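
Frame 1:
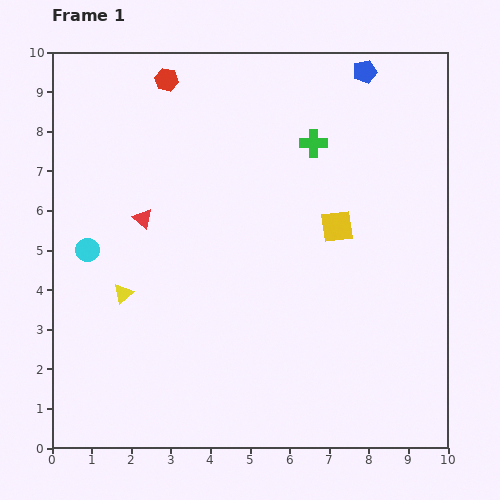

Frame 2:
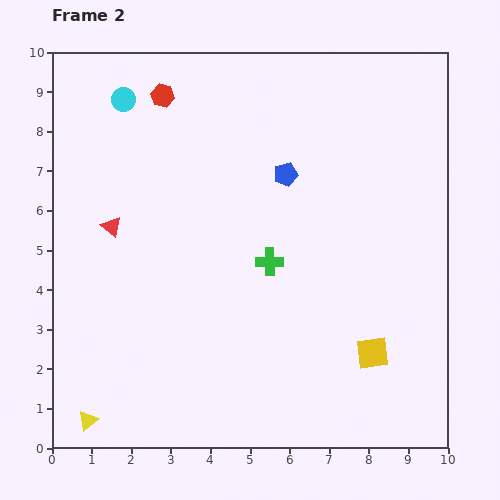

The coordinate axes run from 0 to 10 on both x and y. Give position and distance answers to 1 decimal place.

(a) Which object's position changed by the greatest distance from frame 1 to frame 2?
the cyan circle

(moved 3.9; next 3.3)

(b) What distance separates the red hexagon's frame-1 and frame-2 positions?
0.4

The red hexagon moved from (2.9, 9.3) to (2.8, 8.9), a distance of √(0.1² + 0.4²) ≈ 0.4.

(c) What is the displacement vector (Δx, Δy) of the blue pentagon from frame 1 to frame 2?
(-2.0, -2.6)

The blue pentagon was at (7.9, 9.5) in frame 1 and (5.9, 6.9) in frame 2.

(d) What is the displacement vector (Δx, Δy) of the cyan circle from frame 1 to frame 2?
(0.9, 3.8)

The cyan circle was at (0.9, 5.0) in frame 1 and (1.8, 8.8) in frame 2.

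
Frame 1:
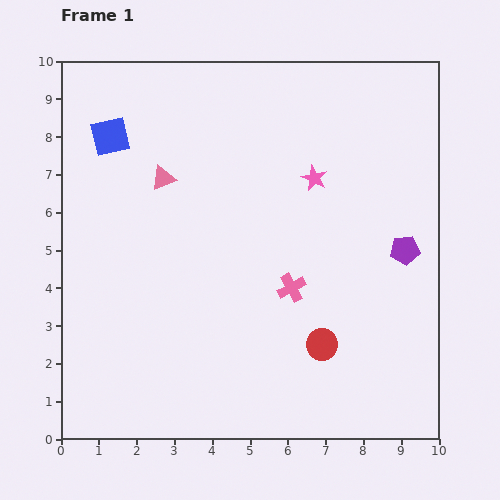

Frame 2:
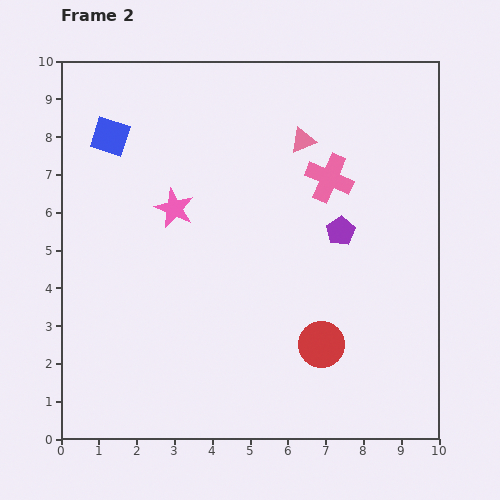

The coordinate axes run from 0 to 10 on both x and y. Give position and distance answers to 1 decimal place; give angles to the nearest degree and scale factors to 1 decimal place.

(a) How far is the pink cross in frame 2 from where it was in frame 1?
3.1

The pink cross moved from (6.1, 4.0) to (7.1, 6.9), a distance of √(1.0² + 2.9²) ≈ 3.1.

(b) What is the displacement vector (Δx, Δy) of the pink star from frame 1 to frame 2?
(-3.7, -0.8)

The pink star was at (6.7, 6.9) in frame 1 and (3.0, 6.1) in frame 2.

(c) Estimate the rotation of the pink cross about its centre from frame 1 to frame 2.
38° counter-clockwise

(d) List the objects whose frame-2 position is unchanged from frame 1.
the red circle, the blue square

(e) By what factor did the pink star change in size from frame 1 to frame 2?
1.5×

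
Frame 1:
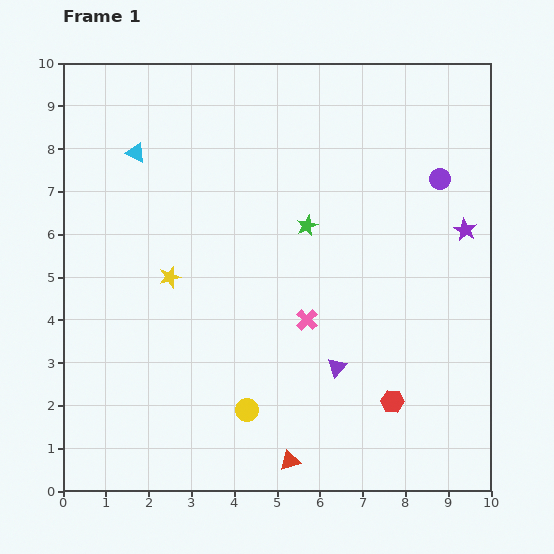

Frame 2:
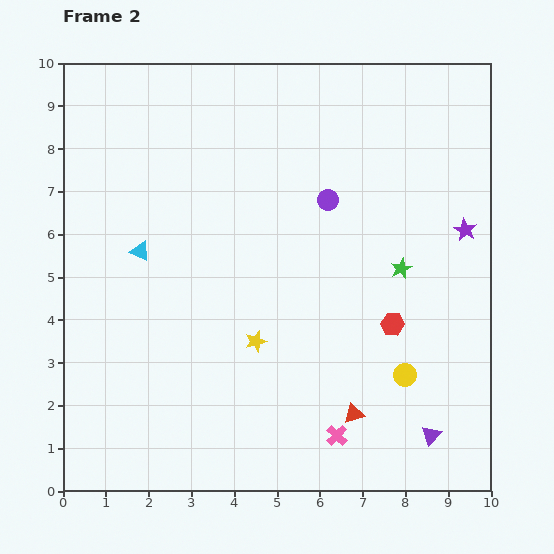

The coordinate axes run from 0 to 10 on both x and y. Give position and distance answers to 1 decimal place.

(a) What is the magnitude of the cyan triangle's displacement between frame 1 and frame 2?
2.3

The cyan triangle moved from (1.7, 7.9) to (1.8, 5.6), a distance of √(0.1² + 2.3²) ≈ 2.3.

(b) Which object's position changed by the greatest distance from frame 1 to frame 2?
the yellow circle

(moved 3.8; next 2.8)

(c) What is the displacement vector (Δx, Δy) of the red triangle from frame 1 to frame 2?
(1.5, 1.1)

The red triangle was at (5.3, 0.7) in frame 1 and (6.8, 1.8) in frame 2.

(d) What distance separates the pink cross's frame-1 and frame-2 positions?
2.8

The pink cross moved from (5.7, 4.0) to (6.4, 1.3), a distance of √(0.7² + 2.7²) ≈ 2.8.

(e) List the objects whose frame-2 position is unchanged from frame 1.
the purple star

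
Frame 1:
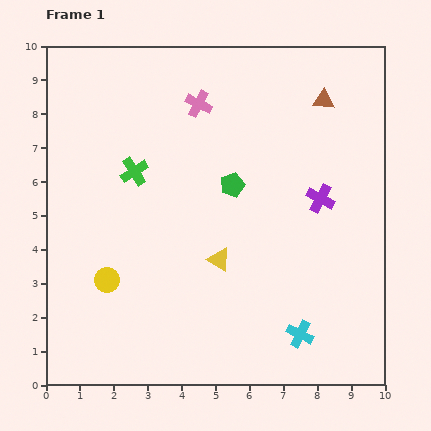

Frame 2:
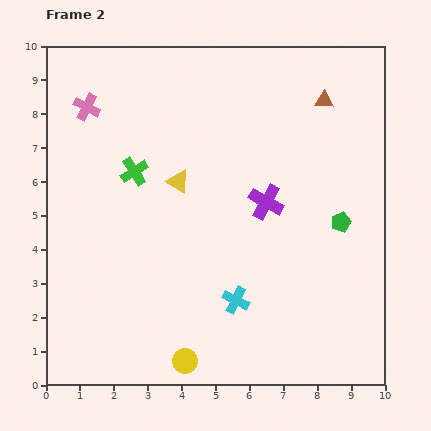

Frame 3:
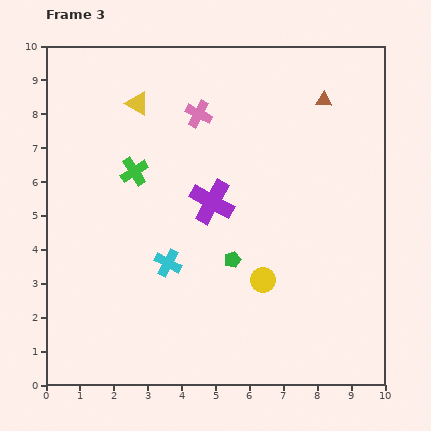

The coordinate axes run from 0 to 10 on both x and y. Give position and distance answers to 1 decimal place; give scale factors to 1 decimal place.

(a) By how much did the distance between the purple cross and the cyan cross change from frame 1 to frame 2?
-1.0

Distance in frame 1: 4.0. Distance in frame 2: 3.0.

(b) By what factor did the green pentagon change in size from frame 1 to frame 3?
0.7×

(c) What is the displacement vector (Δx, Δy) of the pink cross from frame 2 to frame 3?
(3.3, -0.2)

The pink cross was at (1.2, 8.2) in frame 2 and (4.5, 8.0) in frame 3.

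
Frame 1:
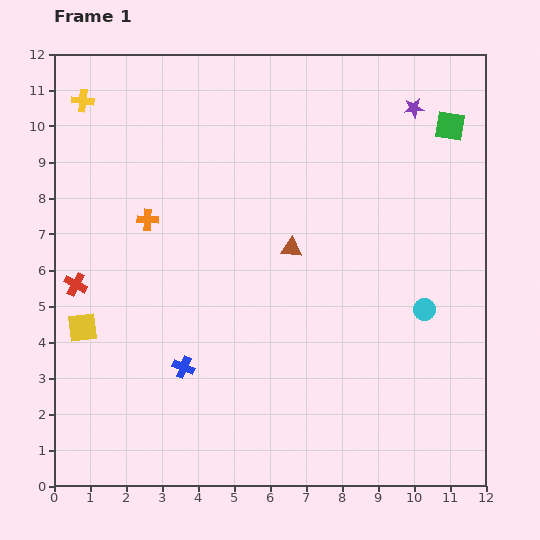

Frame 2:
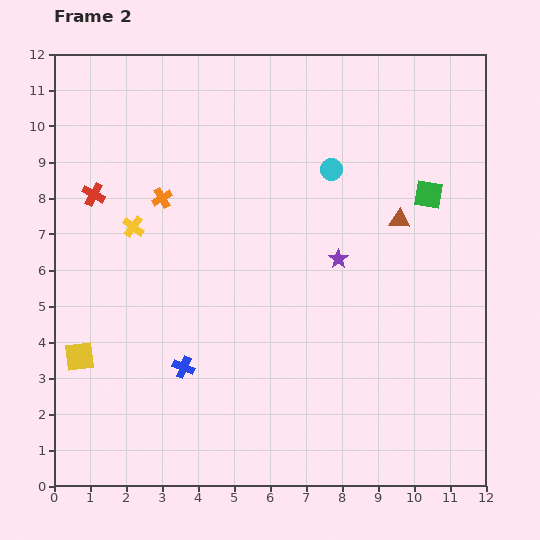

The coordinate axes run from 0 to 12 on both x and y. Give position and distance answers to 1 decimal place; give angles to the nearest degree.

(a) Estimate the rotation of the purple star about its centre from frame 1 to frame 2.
30° counter-clockwise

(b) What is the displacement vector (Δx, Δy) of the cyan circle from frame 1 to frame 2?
(-2.6, 3.9)

The cyan circle was at (10.3, 4.9) in frame 1 and (7.7, 8.8) in frame 2.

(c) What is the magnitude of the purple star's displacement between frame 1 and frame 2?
4.7

The purple star moved from (10.0, 10.5) to (7.9, 6.3), a distance of √(2.1² + 4.2²) ≈ 4.7.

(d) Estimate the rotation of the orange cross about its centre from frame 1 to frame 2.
33° counter-clockwise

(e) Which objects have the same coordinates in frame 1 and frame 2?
the blue cross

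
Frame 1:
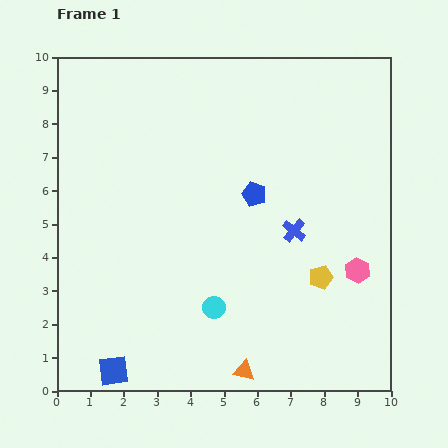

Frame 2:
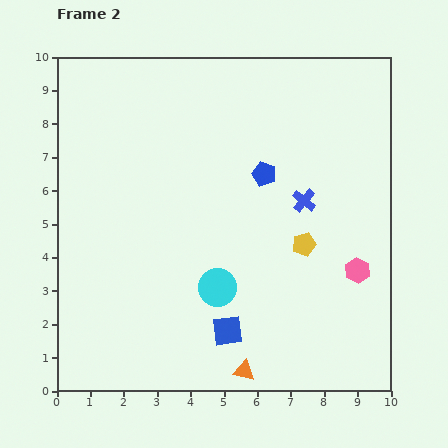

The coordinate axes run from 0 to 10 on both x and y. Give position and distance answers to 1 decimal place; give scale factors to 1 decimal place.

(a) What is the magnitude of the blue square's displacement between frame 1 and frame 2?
3.6

The blue square moved from (1.7, 0.6) to (5.1, 1.8), a distance of √(3.4² + 1.2²) ≈ 3.6.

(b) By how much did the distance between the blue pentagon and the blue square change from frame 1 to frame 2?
-2.0

Distance in frame 1: 6.8. Distance in frame 2: 4.8.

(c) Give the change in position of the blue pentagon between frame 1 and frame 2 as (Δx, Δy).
(0.3, 0.6)

The blue pentagon was at (5.9, 5.9) in frame 1 and (6.2, 6.5) in frame 2.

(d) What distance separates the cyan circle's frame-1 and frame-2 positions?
0.6

The cyan circle moved from (4.7, 2.5) to (4.8, 3.1), a distance of √(0.1² + 0.6²) ≈ 0.6.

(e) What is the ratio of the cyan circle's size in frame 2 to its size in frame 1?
1.7×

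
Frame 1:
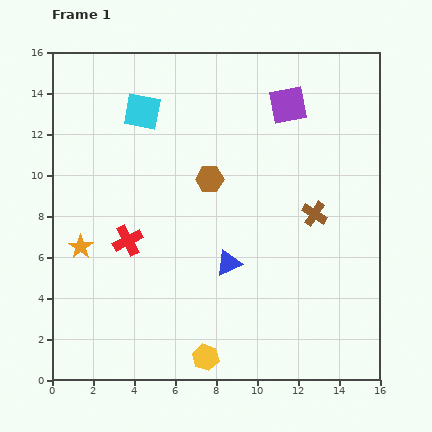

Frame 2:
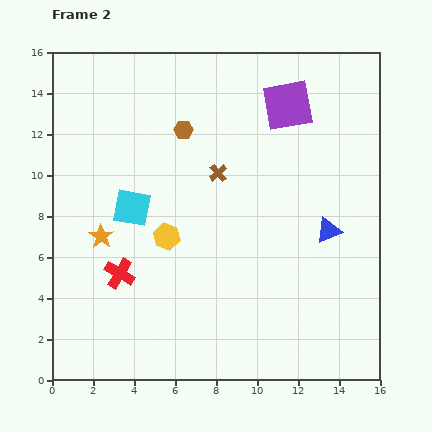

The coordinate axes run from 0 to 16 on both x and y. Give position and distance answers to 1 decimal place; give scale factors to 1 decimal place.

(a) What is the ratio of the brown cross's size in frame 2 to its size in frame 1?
0.7×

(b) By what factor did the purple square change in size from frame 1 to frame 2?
1.3×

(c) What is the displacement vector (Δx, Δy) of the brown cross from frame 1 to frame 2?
(-4.7, 2.0)

The brown cross was at (12.8, 8.1) in frame 1 and (8.1, 10.1) in frame 2.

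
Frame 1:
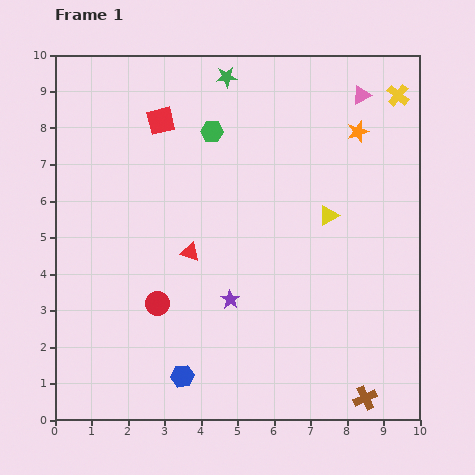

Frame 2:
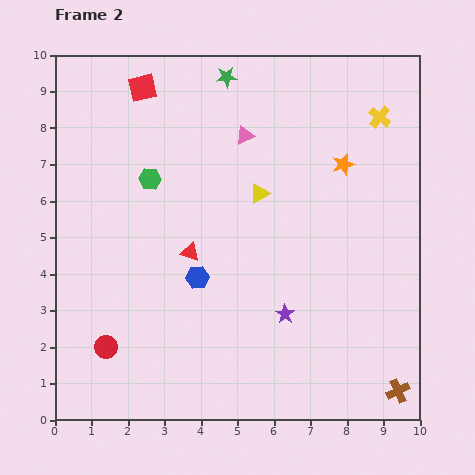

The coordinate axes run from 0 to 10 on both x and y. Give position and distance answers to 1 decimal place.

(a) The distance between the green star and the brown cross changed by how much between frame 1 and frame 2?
+0.2

Distance in frame 1: 9.6. Distance in frame 2: 9.8.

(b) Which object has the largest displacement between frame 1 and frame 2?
the pink triangle

(moved 3.4; next 2.7)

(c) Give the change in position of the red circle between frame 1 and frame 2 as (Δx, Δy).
(-1.4, -1.2)

The red circle was at (2.8, 3.2) in frame 1 and (1.4, 2.0) in frame 2.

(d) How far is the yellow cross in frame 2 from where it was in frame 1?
0.8

The yellow cross moved from (9.4, 8.9) to (8.9, 8.3), a distance of √(0.5² + 0.6²) ≈ 0.8.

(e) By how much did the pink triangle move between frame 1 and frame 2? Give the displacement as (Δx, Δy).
(-3.2, -1.1)

The pink triangle was at (8.4, 8.9) in frame 1 and (5.2, 7.8) in frame 2.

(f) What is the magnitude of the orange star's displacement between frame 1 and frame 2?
1.0

The orange star moved from (8.3, 7.9) to (7.9, 7.0), a distance of √(0.4² + 0.9²) ≈ 1.0.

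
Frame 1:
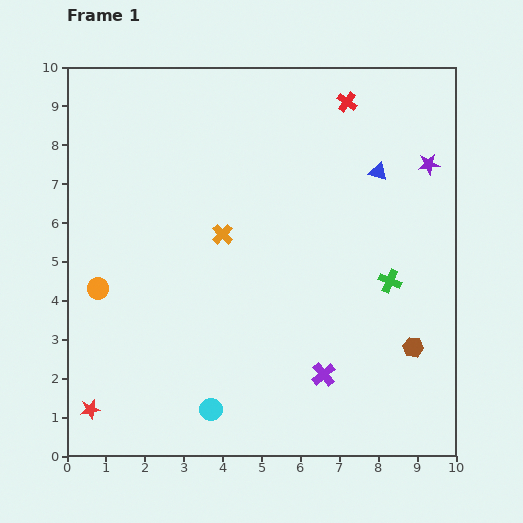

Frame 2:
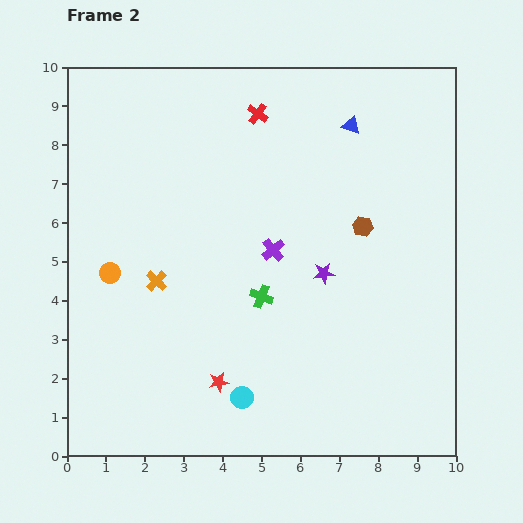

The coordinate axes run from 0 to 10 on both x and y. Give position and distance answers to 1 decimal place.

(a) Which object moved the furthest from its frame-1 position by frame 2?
the purple star

(moved 3.9; next 3.5)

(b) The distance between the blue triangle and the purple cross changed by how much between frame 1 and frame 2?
-1.6

Distance in frame 1: 5.4. Distance in frame 2: 3.8.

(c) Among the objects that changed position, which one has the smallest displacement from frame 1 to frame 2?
the orange circle

(moved 0.5)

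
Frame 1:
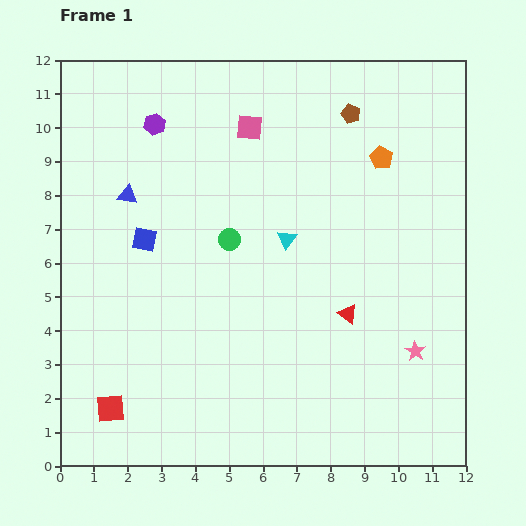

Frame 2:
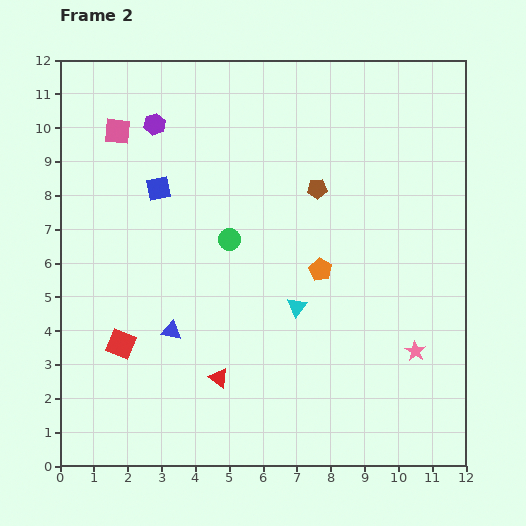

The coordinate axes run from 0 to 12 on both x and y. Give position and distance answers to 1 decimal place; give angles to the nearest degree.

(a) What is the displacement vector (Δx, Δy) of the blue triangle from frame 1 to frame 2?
(1.3, -4.0)

The blue triangle was at (2.0, 8.0) in frame 1 and (3.3, 4.0) in frame 2.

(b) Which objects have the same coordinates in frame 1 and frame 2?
the pink star, the green circle, the purple hexagon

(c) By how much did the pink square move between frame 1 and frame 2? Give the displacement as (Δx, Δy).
(-3.9, -0.1)

The pink square was at (5.6, 10.0) in frame 1 and (1.7, 9.9) in frame 2.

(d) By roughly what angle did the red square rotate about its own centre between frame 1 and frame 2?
27° clockwise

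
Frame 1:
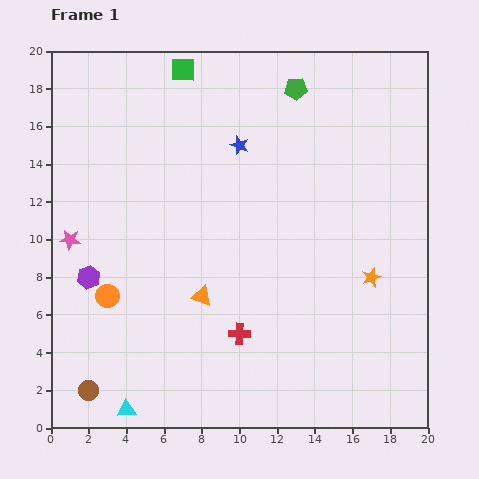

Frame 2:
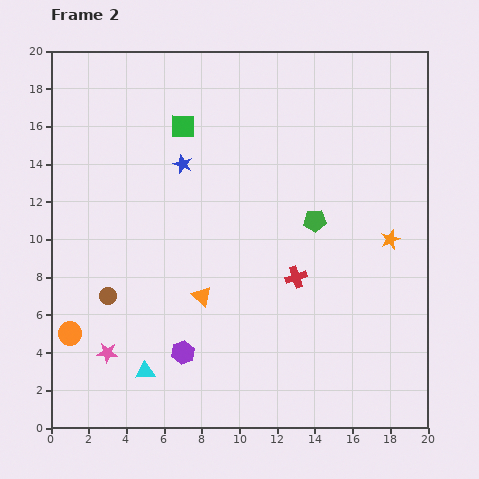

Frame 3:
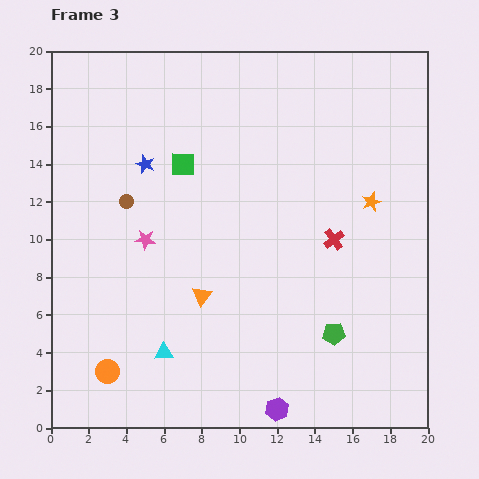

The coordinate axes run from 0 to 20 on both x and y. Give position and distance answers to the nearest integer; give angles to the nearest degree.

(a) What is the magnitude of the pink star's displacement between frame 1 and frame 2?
6

The pink star moved from (1, 10) to (3, 4), a distance of √(2² + 6²) ≈ 6.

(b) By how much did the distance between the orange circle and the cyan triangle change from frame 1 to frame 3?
-3

Distance in frame 1: 6. Distance in frame 3: 3.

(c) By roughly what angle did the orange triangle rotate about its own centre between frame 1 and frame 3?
47° clockwise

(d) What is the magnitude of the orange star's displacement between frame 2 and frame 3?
2

The orange star moved from (18, 10) to (17, 12), a distance of √(1² + 2²) ≈ 2.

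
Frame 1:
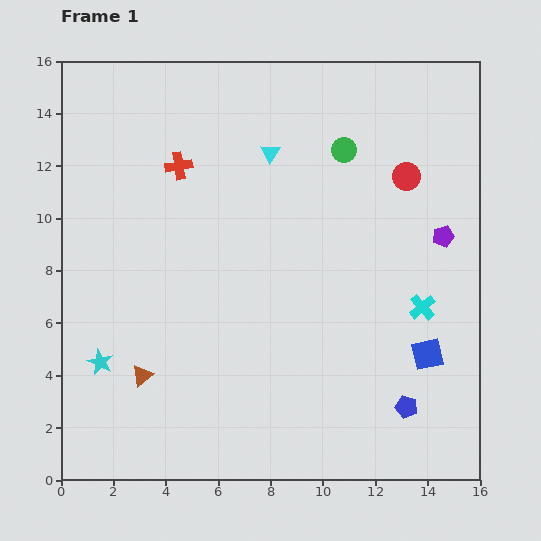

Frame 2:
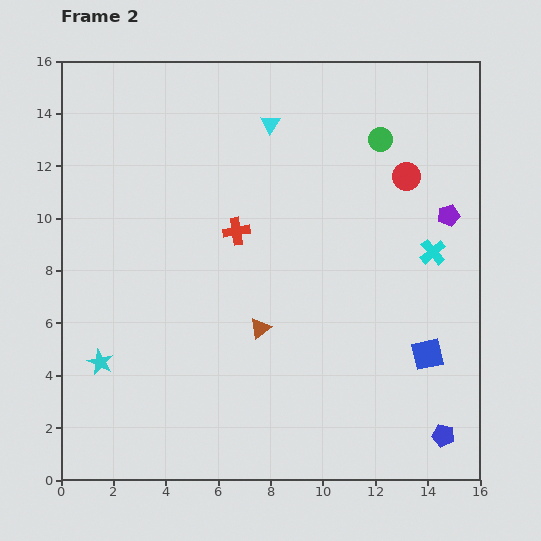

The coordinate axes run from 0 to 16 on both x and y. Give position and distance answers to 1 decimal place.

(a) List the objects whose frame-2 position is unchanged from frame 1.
the red circle, the blue square, the cyan star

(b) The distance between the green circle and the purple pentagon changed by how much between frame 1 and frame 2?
-1.1

Distance in frame 1: 5.0. Distance in frame 2: 3.9.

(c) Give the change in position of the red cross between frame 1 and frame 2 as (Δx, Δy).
(2.2, -2.5)

The red cross was at (4.5, 12.0) in frame 1 and (6.7, 9.5) in frame 2.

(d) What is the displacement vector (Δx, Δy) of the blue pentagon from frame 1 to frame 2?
(1.4, -1.1)

The blue pentagon was at (13.2, 2.8) in frame 1 and (14.6, 1.7) in frame 2.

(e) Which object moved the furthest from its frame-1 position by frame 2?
the brown triangle

(moved 4.8; next 3.3)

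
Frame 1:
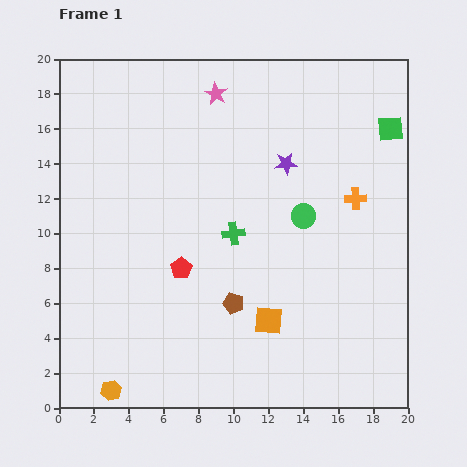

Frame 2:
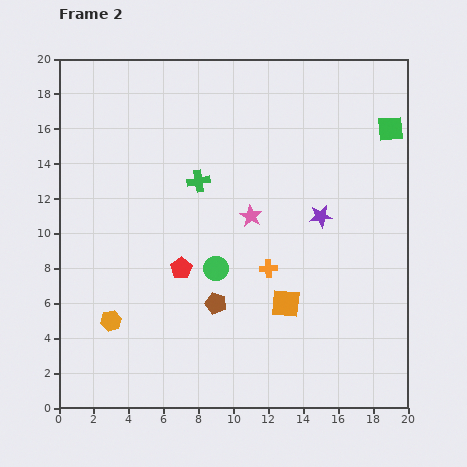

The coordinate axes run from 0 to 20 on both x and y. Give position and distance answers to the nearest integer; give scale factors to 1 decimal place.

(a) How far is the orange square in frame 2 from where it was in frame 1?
1

The orange square moved from (12, 5) to (13, 6), a distance of √(1² + 1²) ≈ 1.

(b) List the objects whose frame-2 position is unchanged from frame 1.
the green square, the red pentagon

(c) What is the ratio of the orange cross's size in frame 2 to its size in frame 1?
0.8×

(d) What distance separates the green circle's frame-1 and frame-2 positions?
6

The green circle moved from (14, 11) to (9, 8), a distance of √(5² + 3²) ≈ 6.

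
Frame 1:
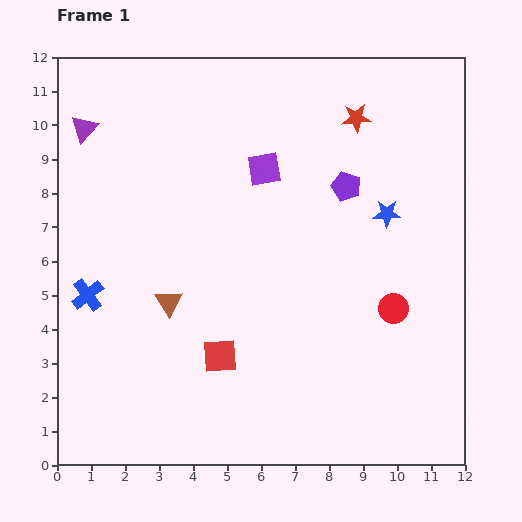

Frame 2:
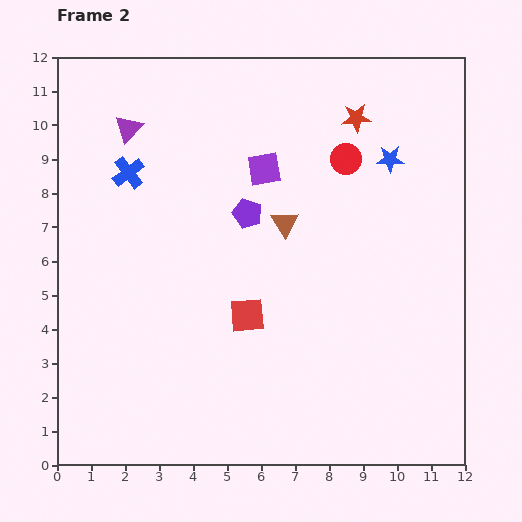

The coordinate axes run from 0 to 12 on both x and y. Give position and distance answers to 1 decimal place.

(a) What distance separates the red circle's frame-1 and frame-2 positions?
4.6

The red circle moved from (9.9, 4.6) to (8.5, 9.0), a distance of √(1.4² + 4.4²) ≈ 4.6.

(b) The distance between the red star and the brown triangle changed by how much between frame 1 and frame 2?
-4.0

Distance in frame 1: 7.7. Distance in frame 2: 3.7.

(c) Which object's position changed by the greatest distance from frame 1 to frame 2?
the red circle

(moved 4.6; next 4.1)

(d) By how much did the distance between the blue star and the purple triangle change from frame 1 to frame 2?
-1.4

Distance in frame 1: 9.2. Distance in frame 2: 7.8.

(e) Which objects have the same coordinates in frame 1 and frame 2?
the purple square, the red star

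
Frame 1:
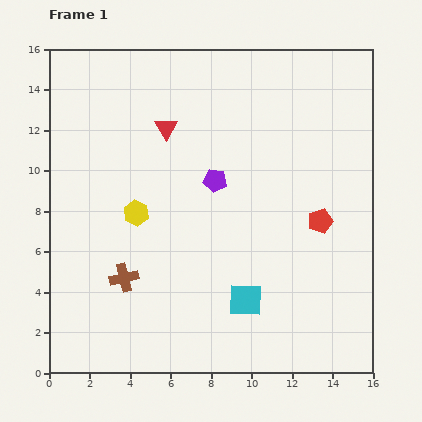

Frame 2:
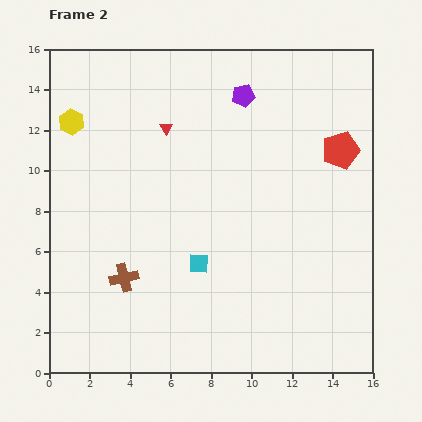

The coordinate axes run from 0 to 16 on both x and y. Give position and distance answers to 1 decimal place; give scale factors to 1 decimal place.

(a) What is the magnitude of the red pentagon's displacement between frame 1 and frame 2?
3.6

The red pentagon moved from (13.4, 7.5) to (14.4, 11.0), a distance of √(1.0² + 3.5²) ≈ 3.6.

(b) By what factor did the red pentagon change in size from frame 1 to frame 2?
1.5×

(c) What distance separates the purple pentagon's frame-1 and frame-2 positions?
4.4

The purple pentagon moved from (8.2, 9.5) to (9.6, 13.7), a distance of √(1.4² + 4.2²) ≈ 4.4.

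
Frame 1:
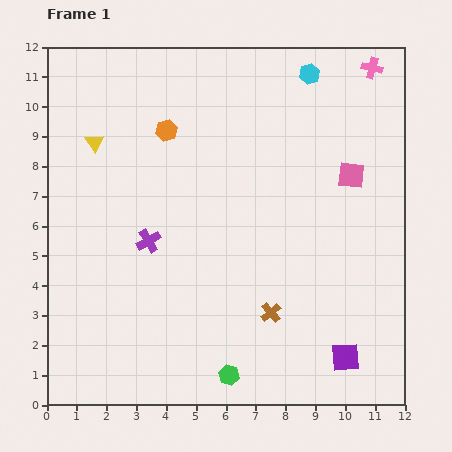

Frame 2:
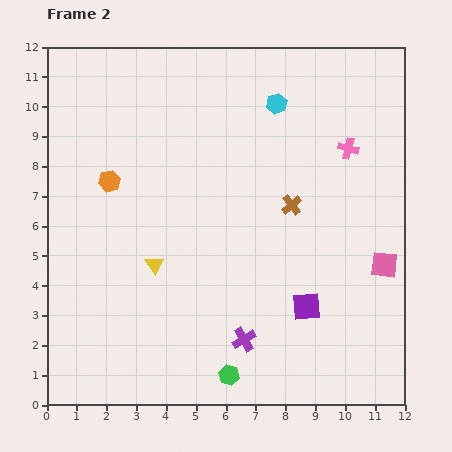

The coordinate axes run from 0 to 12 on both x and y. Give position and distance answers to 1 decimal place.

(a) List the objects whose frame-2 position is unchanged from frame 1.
the green hexagon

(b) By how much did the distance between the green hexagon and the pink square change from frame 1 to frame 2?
-1.5

Distance in frame 1: 7.9. Distance in frame 2: 6.4.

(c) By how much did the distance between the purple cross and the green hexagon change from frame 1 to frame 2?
-3.9

Distance in frame 1: 5.2. Distance in frame 2: 1.3.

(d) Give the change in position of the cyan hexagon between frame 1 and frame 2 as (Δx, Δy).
(-1.1, -1.0)

The cyan hexagon was at (8.8, 11.1) in frame 1 and (7.7, 10.1) in frame 2.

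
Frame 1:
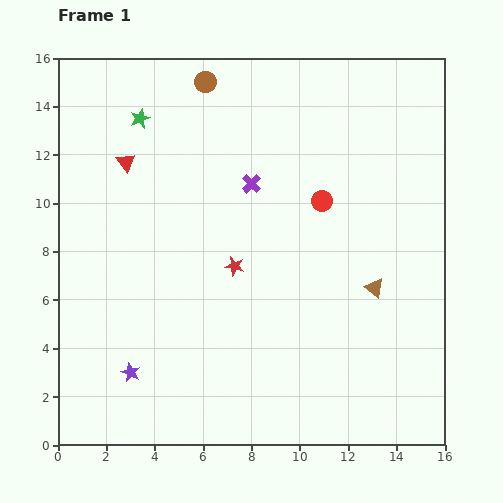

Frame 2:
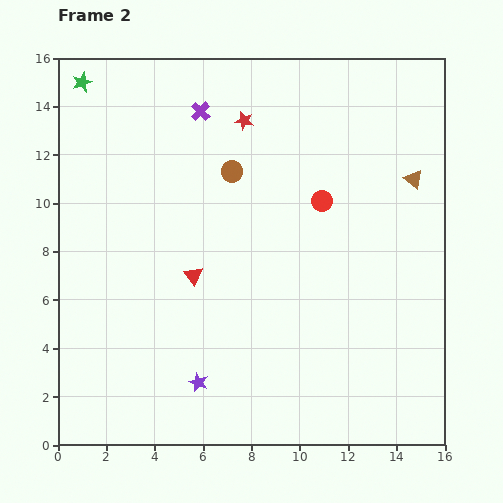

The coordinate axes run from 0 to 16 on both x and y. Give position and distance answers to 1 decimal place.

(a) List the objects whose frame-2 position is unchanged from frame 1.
the red circle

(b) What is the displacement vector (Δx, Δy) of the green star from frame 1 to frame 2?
(-2.4, 1.5)

The green star was at (3.4, 13.5) in frame 1 and (1.0, 15.0) in frame 2.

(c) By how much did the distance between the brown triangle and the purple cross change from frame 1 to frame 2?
+2.5

Distance in frame 1: 6.7. Distance in frame 2: 9.2.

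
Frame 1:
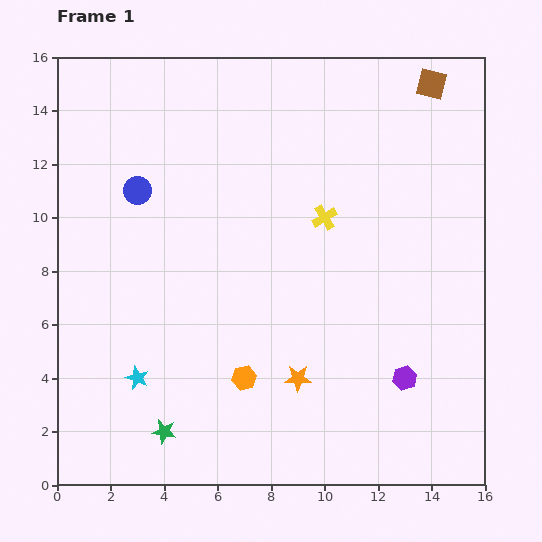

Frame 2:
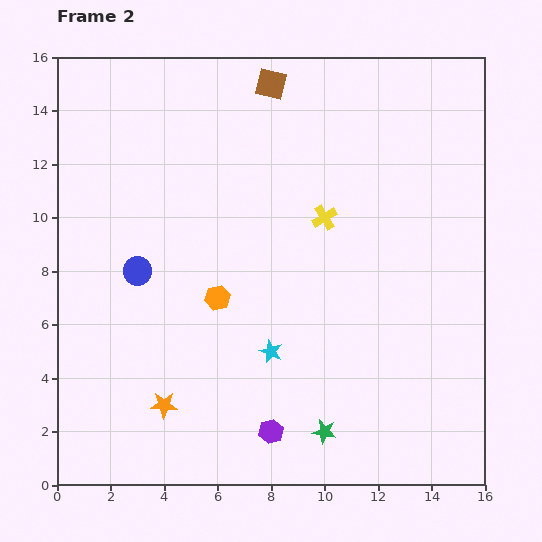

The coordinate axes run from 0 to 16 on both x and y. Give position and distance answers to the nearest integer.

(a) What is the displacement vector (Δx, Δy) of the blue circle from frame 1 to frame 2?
(0, -3)

The blue circle was at (3, 11) in frame 1 and (3, 8) in frame 2.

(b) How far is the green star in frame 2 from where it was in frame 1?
6

The green star moved from (4, 2) to (10, 2), a distance of √(6² + 0²) ≈ 6.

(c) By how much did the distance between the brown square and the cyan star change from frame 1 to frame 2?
-6

Distance in frame 1: 16. Distance in frame 2: 10.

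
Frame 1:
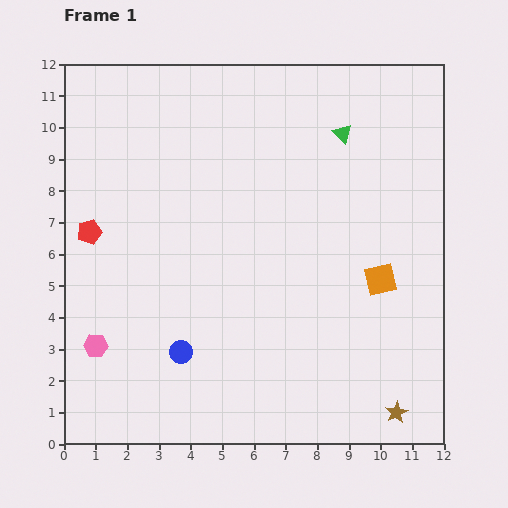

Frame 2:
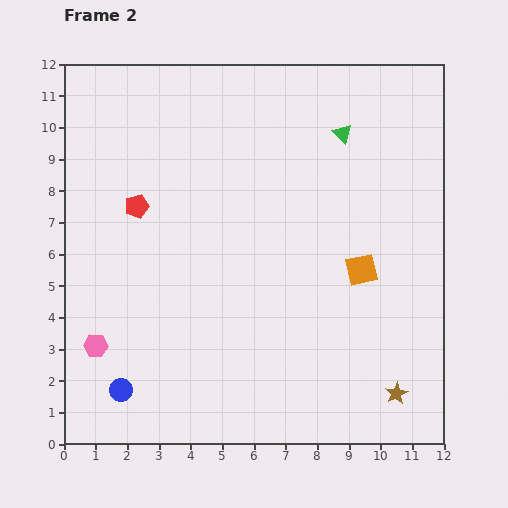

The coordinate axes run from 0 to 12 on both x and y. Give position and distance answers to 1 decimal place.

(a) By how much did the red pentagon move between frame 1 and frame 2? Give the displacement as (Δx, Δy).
(1.5, 0.8)

The red pentagon was at (0.8, 6.7) in frame 1 and (2.3, 7.5) in frame 2.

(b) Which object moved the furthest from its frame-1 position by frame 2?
the blue circle

(moved 2.2; next 1.7)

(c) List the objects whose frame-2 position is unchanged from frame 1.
the pink hexagon, the green triangle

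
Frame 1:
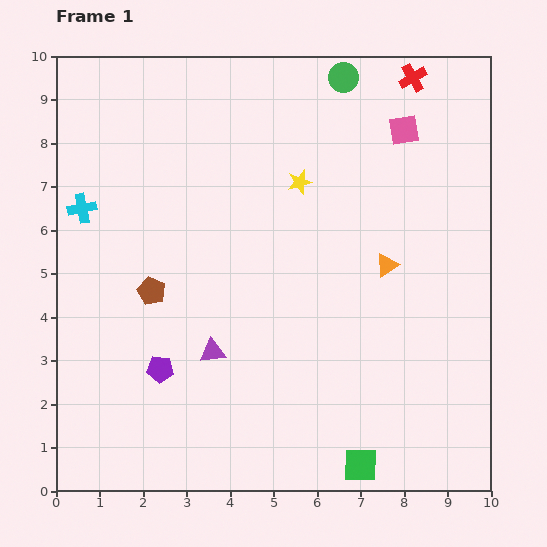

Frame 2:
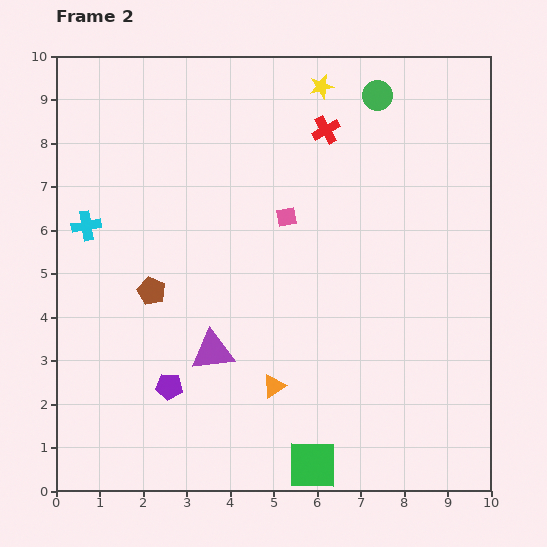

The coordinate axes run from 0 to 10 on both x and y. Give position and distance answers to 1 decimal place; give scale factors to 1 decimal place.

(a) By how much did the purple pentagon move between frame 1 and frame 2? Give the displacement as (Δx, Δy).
(0.2, -0.4)

The purple pentagon was at (2.4, 2.8) in frame 1 and (2.6, 2.4) in frame 2.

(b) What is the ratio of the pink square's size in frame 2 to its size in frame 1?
0.7×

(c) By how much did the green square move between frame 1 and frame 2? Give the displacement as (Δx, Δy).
(-1.1, 0.0)

The green square was at (7.0, 0.6) in frame 1 and (5.9, 0.6) in frame 2.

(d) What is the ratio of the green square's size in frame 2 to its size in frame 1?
1.5×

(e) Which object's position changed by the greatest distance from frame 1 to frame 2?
the orange triangle

(moved 3.8; next 3.4)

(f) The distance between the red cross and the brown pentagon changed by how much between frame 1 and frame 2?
-2.3

Distance in frame 1: 7.7. Distance in frame 2: 5.4.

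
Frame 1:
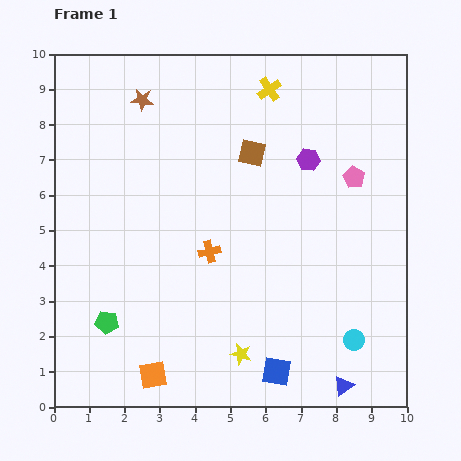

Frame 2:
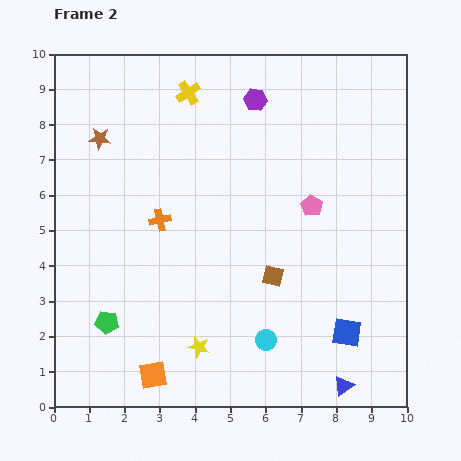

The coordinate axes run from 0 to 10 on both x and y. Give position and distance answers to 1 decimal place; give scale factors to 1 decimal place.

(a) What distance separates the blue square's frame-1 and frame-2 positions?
2.3

The blue square moved from (6.3, 1.0) to (8.3, 2.1), a distance of √(2.0² + 1.1²) ≈ 2.3.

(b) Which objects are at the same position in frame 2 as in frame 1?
the green pentagon, the blue triangle, the orange square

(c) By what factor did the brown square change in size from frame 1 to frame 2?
0.8×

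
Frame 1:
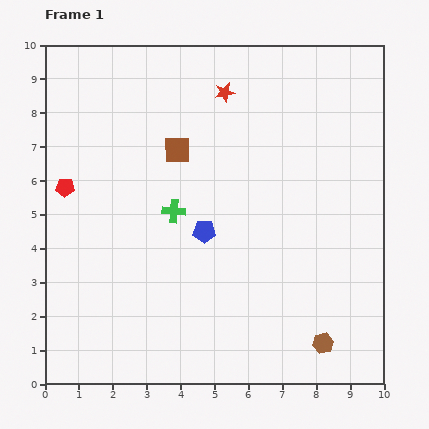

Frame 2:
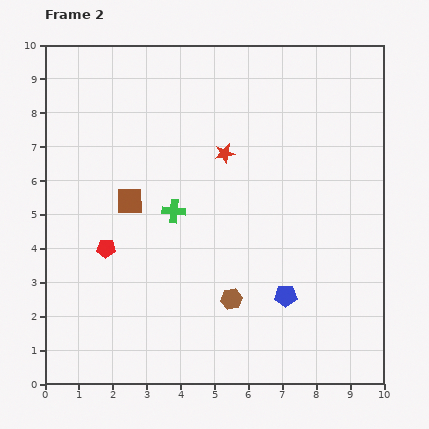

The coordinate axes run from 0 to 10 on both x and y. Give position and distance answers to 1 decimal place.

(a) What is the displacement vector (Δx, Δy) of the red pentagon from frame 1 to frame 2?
(1.2, -1.8)

The red pentagon was at (0.6, 5.8) in frame 1 and (1.8, 4.0) in frame 2.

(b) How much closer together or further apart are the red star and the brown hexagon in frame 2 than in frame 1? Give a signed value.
-3.6

Distance in frame 1: 7.9. Distance in frame 2: 4.3.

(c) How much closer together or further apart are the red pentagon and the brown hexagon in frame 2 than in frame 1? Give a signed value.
-4.9

Distance in frame 1: 8.9. Distance in frame 2: 4.0.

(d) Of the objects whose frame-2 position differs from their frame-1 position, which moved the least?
the red star

(moved 1.8)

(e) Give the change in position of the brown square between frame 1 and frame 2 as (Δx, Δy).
(-1.4, -1.5)

The brown square was at (3.9, 6.9) in frame 1 and (2.5, 5.4) in frame 2.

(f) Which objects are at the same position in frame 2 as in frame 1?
the green cross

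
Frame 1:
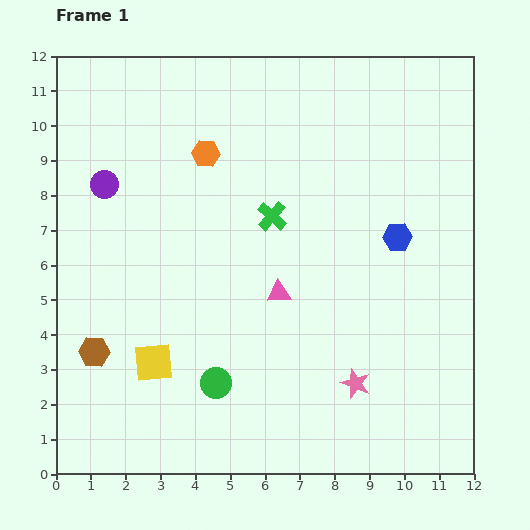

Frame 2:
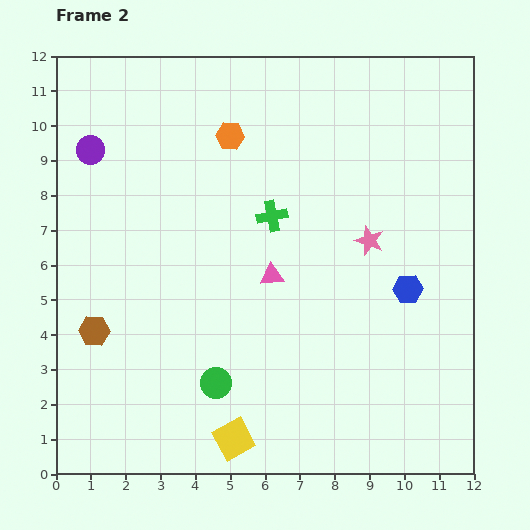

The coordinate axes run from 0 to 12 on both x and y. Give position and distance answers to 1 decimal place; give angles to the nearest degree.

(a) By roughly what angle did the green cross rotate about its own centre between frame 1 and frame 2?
37° clockwise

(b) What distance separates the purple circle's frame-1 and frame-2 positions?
1.1

The purple circle moved from (1.4, 8.3) to (1.0, 9.3), a distance of √(0.4² + 1.0²) ≈ 1.1.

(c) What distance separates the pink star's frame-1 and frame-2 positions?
4.1

The pink star moved from (8.6, 2.6) to (9.0, 6.7), a distance of √(0.4² + 4.1²) ≈ 4.1.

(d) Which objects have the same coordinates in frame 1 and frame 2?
the green circle, the green cross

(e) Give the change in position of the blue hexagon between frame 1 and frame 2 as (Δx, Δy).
(0.3, -1.5)

The blue hexagon was at (9.8, 6.8) in frame 1 and (10.1, 5.3) in frame 2.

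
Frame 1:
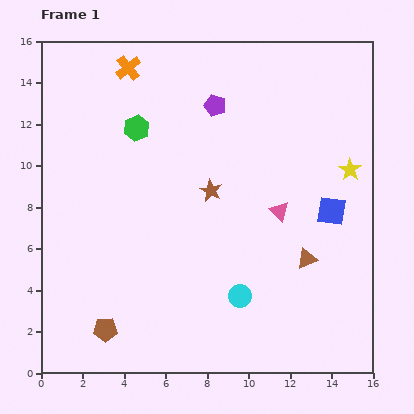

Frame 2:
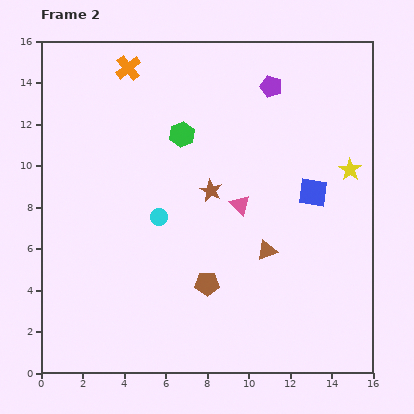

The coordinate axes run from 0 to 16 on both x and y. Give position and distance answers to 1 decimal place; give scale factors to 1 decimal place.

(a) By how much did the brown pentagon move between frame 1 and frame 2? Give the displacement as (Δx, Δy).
(4.9, 2.2)

The brown pentagon was at (3.1, 2.1) in frame 1 and (8.0, 4.3) in frame 2.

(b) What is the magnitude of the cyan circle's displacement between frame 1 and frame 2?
5.4

The cyan circle moved from (9.6, 3.7) to (5.7, 7.5), a distance of √(3.9² + 3.8²) ≈ 5.4.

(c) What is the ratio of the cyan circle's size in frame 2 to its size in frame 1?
0.7×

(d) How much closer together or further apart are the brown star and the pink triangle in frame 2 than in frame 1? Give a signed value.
-1.8

Distance in frame 1: 3.4. Distance in frame 2: 1.6.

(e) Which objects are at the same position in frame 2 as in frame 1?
the orange cross, the yellow star, the brown star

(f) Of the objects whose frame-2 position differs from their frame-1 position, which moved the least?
the blue square

(moved 1.3)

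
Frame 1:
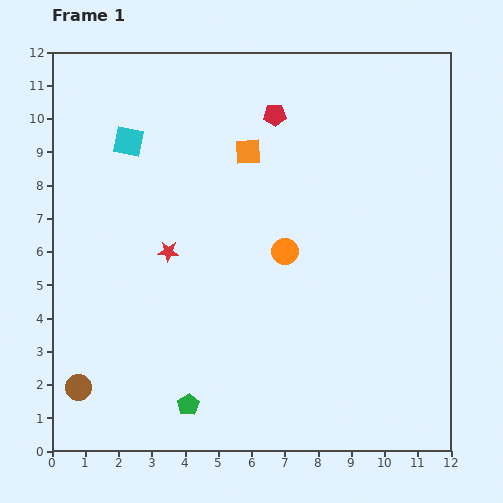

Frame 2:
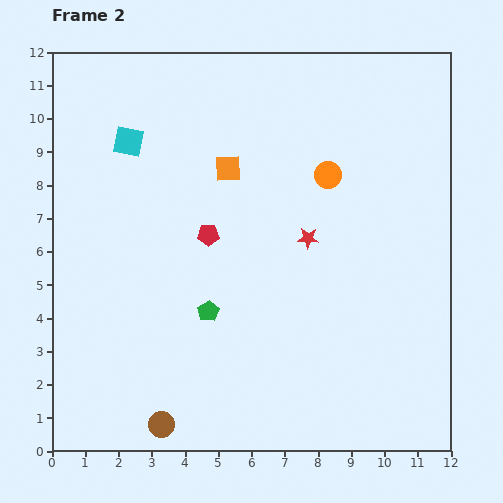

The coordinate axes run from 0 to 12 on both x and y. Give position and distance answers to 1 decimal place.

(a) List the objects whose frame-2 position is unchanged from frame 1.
the cyan square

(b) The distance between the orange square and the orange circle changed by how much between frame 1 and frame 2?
-0.2

Distance in frame 1: 3.2. Distance in frame 2: 3.0.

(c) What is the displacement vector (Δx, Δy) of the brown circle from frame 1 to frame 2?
(2.5, -1.1)

The brown circle was at (0.8, 1.9) in frame 1 and (3.3, 0.8) in frame 2.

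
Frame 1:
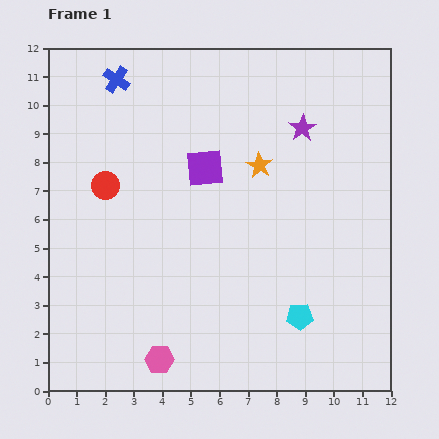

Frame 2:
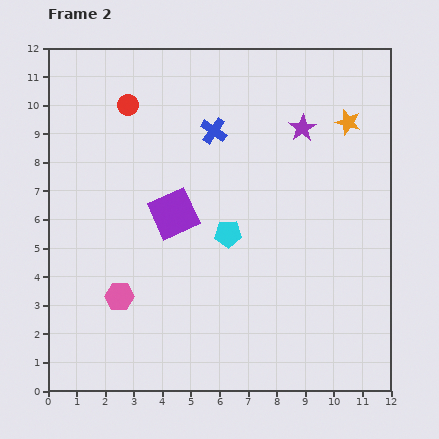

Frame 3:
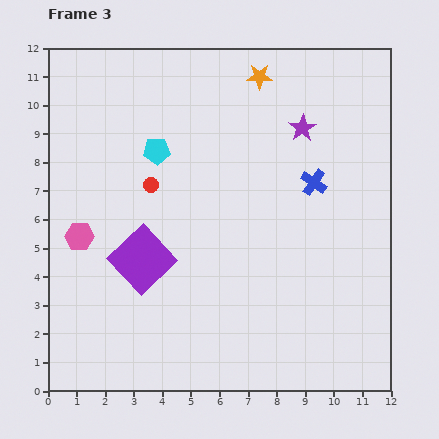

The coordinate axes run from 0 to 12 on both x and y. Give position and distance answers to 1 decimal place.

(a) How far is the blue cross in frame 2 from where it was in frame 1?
3.8

The blue cross moved from (2.4, 10.9) to (5.8, 9.1), a distance of √(3.4² + 1.8²) ≈ 3.8.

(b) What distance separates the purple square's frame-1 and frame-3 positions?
3.9

The purple square moved from (5.5, 7.8) to (3.3, 4.6), a distance of √(2.2² + 3.2²) ≈ 3.9.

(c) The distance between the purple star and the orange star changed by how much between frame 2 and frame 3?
+0.7

Distance in frame 2: 1.6. Distance in frame 3: 2.3.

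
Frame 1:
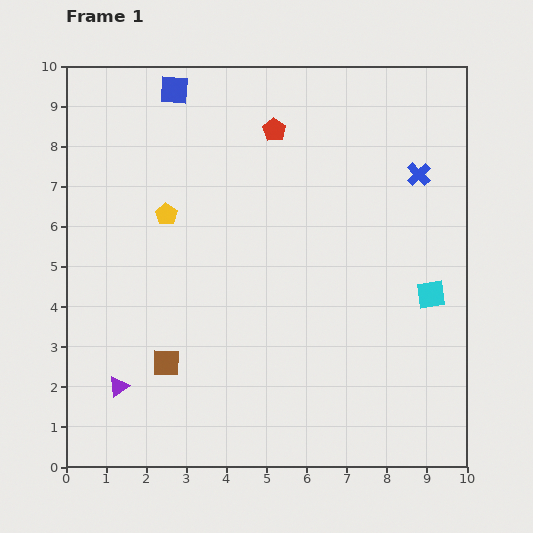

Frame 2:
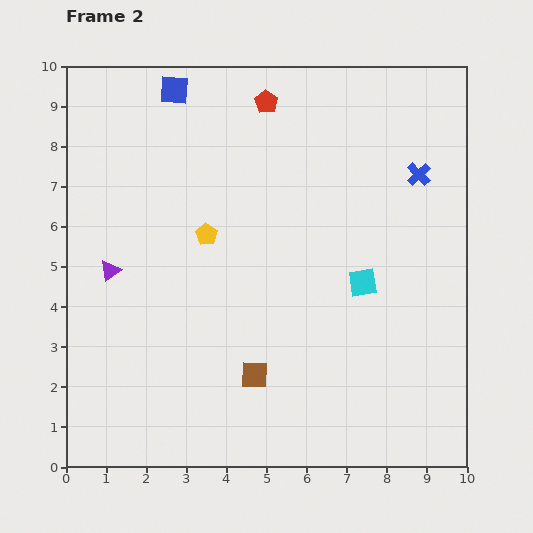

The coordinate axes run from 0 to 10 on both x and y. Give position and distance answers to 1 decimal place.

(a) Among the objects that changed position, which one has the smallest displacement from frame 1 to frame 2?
the red pentagon

(moved 0.7)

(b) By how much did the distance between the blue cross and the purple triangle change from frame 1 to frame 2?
-1.1

Distance in frame 1: 9.2. Distance in frame 2: 8.1.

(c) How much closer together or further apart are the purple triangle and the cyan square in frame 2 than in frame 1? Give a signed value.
-1.8

Distance in frame 1: 8.1. Distance in frame 2: 6.3.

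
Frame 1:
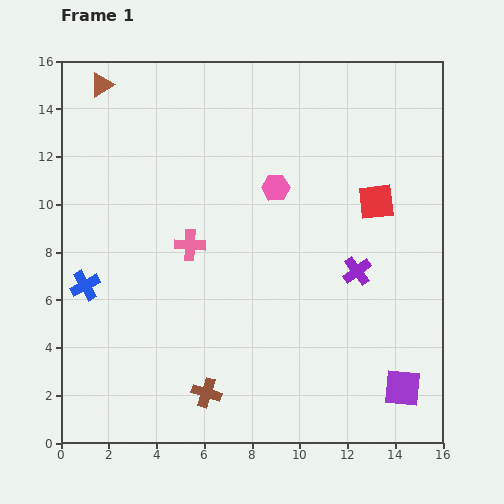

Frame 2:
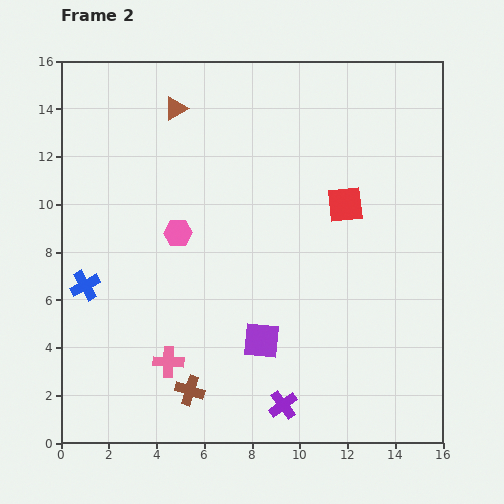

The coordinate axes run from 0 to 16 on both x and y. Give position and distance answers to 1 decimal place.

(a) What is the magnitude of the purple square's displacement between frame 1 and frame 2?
6.2

The purple square moved from (14.3, 2.3) to (8.4, 4.3), a distance of √(5.9² + 2.0²) ≈ 6.2.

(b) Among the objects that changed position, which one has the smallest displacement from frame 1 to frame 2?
the brown cross

(moved 0.7)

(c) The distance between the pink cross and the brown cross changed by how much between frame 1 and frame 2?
-4.7

Distance in frame 1: 6.2. Distance in frame 2: 1.5.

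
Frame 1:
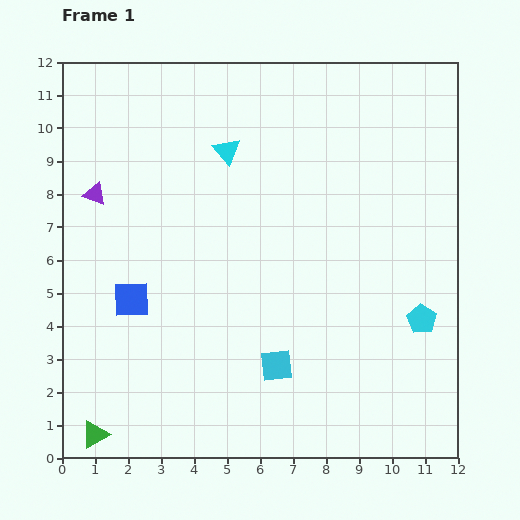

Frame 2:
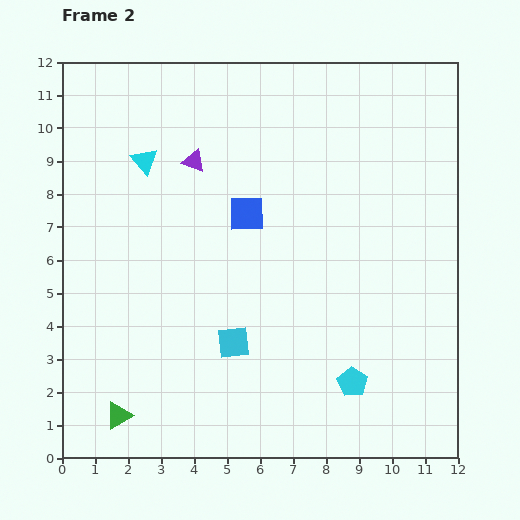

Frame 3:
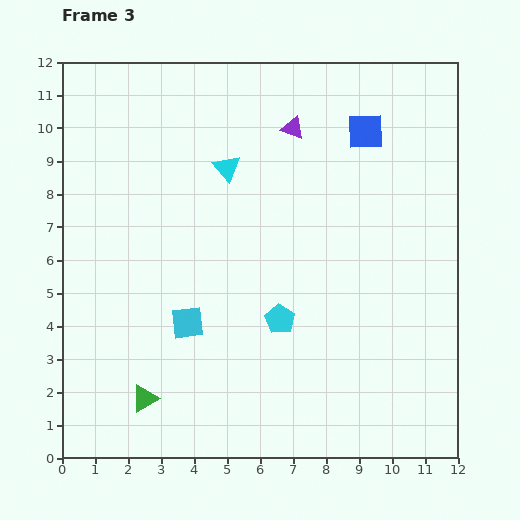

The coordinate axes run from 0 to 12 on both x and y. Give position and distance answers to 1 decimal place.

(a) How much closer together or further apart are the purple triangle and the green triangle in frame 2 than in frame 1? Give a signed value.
+0.7

Distance in frame 1: 7.3. Distance in frame 2: 8.0.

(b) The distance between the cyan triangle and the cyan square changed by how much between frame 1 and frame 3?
-1.8

Distance in frame 1: 6.7. Distance in frame 3: 4.9.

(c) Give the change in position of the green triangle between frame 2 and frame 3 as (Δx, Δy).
(0.8, 0.5)

The green triangle was at (1.7, 1.3) in frame 2 and (2.5, 1.8) in frame 3.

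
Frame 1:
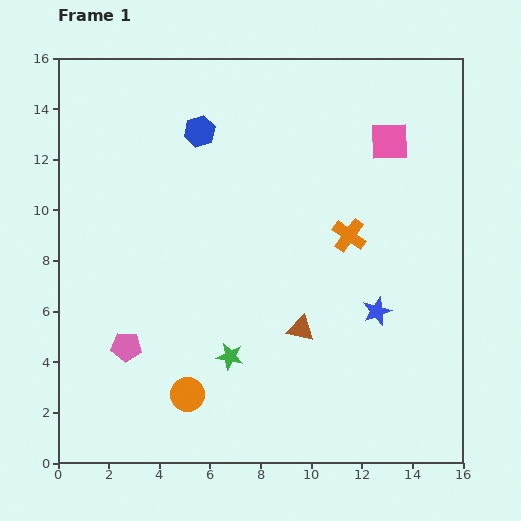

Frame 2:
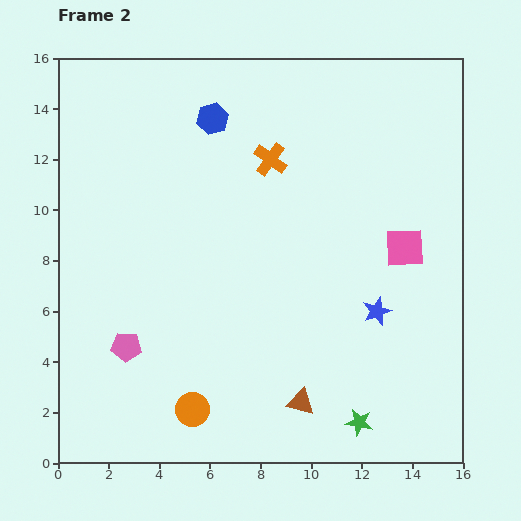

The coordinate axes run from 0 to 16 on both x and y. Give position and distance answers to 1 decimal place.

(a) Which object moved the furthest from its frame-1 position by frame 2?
the green star

(moved 5.7; next 4.3)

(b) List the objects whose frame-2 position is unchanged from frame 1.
the blue star, the pink pentagon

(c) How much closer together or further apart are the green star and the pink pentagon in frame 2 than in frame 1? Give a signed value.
+5.6

Distance in frame 1: 4.1. Distance in frame 2: 9.7.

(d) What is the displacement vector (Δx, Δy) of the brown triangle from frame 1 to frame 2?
(0.0, -2.9)

The brown triangle was at (9.6, 5.3) in frame 1 and (9.6, 2.4) in frame 2.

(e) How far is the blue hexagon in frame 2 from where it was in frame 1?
0.7

The blue hexagon moved from (5.6, 13.1) to (6.1, 13.6), a distance of √(0.5² + 0.5²) ≈ 0.7.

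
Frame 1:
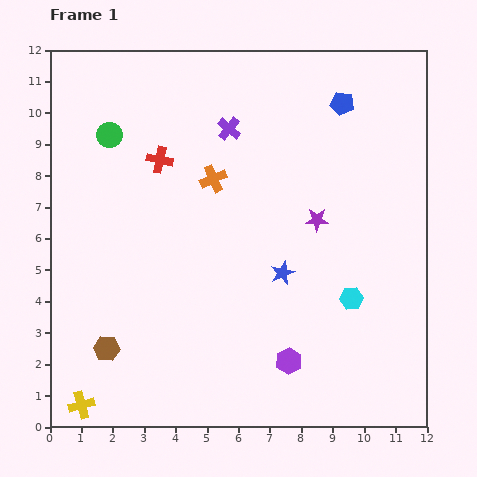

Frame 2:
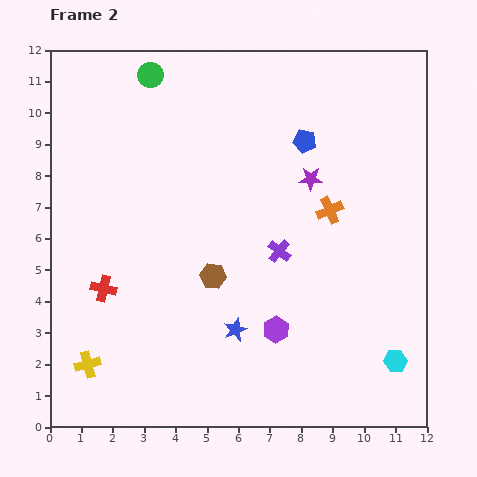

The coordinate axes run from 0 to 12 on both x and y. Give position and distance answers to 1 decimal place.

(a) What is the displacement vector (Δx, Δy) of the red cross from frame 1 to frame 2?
(-1.8, -4.1)

The red cross was at (3.5, 8.5) in frame 1 and (1.7, 4.4) in frame 2.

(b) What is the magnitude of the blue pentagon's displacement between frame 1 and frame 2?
1.7

The blue pentagon moved from (9.3, 10.3) to (8.1, 9.1), a distance of √(1.2² + 1.2²) ≈ 1.7.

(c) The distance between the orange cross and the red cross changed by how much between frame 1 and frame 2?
+5.8

Distance in frame 1: 1.8. Distance in frame 2: 7.6.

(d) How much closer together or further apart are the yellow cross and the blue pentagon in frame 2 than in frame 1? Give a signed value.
-2.8

Distance in frame 1: 12.7. Distance in frame 2: 9.9.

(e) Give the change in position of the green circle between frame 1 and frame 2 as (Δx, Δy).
(1.3, 1.9)

The green circle was at (1.9, 9.3) in frame 1 and (3.2, 11.2) in frame 2.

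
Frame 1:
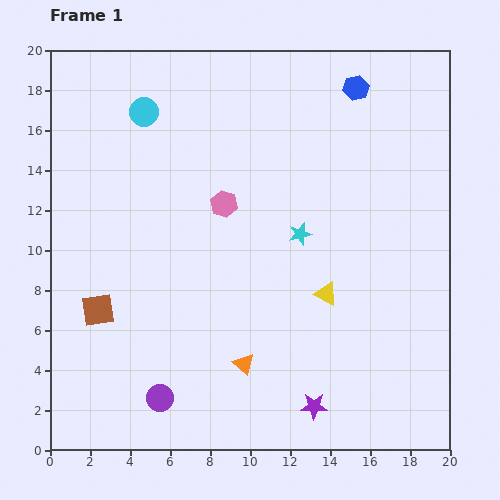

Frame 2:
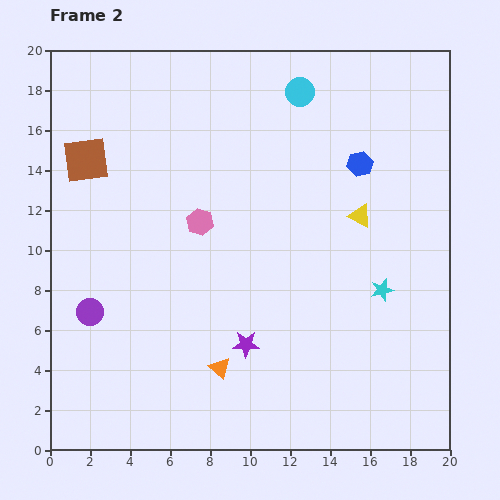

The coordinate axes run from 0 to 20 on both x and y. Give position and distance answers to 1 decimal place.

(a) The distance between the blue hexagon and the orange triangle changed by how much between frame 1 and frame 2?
-2.5

Distance in frame 1: 14.9. Distance in frame 2: 12.4.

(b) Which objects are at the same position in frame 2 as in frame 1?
none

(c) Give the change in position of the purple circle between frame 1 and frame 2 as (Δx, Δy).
(-3.5, 4.3)

The purple circle was at (5.5, 2.6) in frame 1 and (2.0, 6.9) in frame 2.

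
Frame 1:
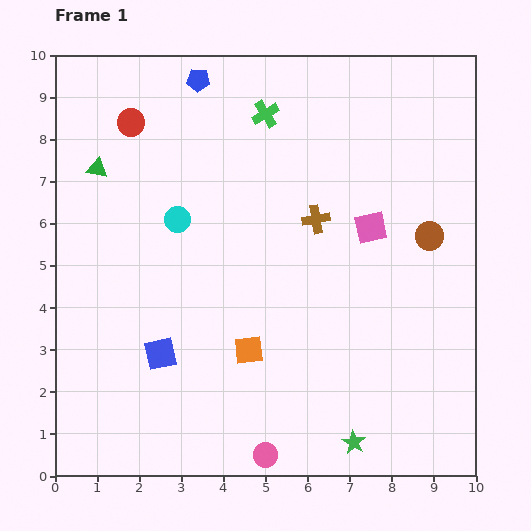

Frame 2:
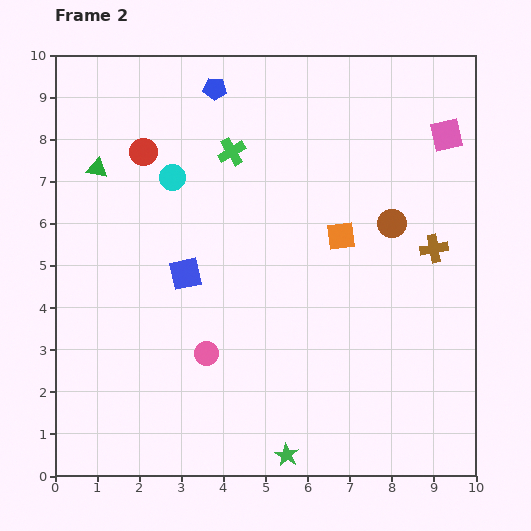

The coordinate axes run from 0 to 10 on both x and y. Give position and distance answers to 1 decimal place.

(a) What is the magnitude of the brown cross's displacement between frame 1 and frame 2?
2.9

The brown cross moved from (6.2, 6.1) to (9.0, 5.4), a distance of √(2.8² + 0.7²) ≈ 2.9.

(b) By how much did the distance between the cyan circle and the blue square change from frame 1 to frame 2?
-0.9

Distance in frame 1: 3.2. Distance in frame 2: 2.3.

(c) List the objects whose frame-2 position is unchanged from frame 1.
the green triangle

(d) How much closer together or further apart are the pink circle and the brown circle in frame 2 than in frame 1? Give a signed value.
-1.1

Distance in frame 1: 6.5. Distance in frame 2: 5.4.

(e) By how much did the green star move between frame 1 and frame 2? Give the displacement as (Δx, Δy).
(-1.6, -0.3)

The green star was at (7.1, 0.8) in frame 1 and (5.5, 0.5) in frame 2.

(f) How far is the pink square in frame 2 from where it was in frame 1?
2.8

The pink square moved from (7.5, 5.9) to (9.3, 8.1), a distance of √(1.8² + 2.2²) ≈ 2.8.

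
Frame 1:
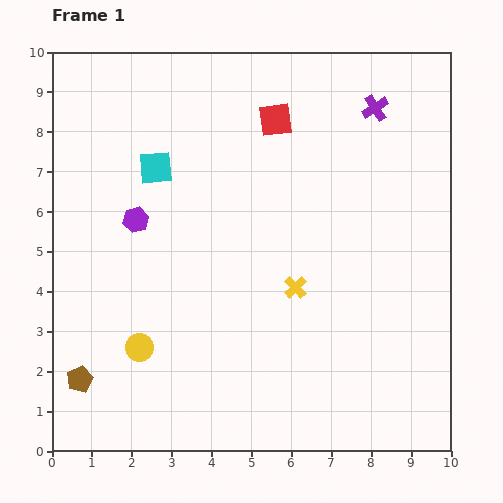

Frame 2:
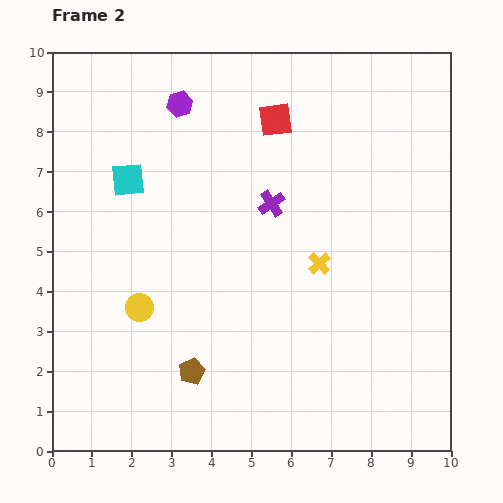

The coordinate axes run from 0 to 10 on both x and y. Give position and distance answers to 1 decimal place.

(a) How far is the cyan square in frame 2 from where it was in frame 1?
0.8

The cyan square moved from (2.6, 7.1) to (1.9, 6.8), a distance of √(0.7² + 0.3²) ≈ 0.8.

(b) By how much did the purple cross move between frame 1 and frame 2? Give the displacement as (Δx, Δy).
(-2.6, -2.4)

The purple cross was at (8.1, 8.6) in frame 1 and (5.5, 6.2) in frame 2.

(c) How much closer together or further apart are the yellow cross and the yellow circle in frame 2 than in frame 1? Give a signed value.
+0.4

Distance in frame 1: 4.2. Distance in frame 2: 4.6.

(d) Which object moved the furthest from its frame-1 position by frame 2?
the purple cross

(moved 3.5; next 3.1)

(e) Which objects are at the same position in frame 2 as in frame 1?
the red square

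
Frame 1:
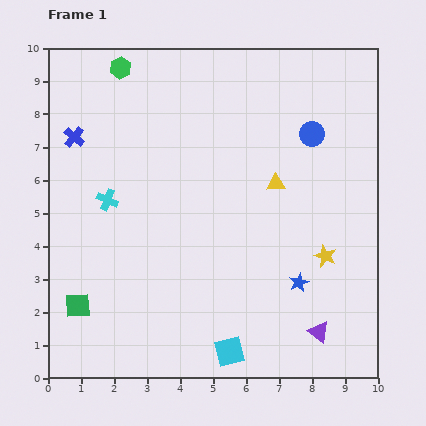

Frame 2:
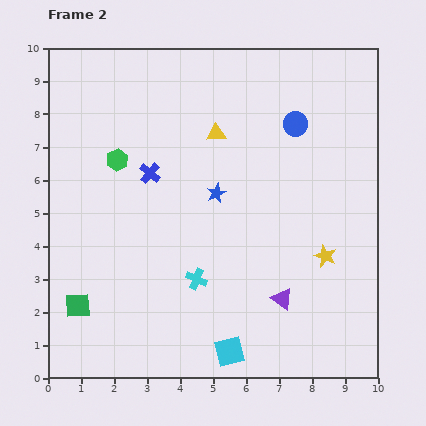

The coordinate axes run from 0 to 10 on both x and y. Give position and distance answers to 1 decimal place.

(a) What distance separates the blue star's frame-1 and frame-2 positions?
3.7

The blue star moved from (7.6, 2.9) to (5.1, 5.6), a distance of √(2.5² + 2.7²) ≈ 3.7.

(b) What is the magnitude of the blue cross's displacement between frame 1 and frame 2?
2.5

The blue cross moved from (0.8, 7.3) to (3.1, 6.2), a distance of √(2.3² + 1.1²) ≈ 2.5.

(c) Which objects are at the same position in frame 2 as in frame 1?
the green square, the yellow star, the cyan square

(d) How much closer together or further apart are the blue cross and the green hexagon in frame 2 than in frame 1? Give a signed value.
-1.4

Distance in frame 1: 2.5. Distance in frame 2: 1.1.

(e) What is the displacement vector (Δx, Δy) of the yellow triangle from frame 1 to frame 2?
(-1.8, 1.5)

The yellow triangle was at (6.9, 5.9) in frame 1 and (5.1, 7.4) in frame 2.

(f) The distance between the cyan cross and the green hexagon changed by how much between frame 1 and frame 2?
+0.3

Distance in frame 1: 4.0. Distance in frame 2: 4.3.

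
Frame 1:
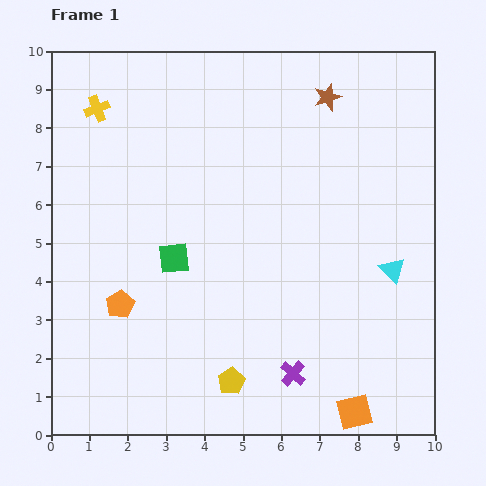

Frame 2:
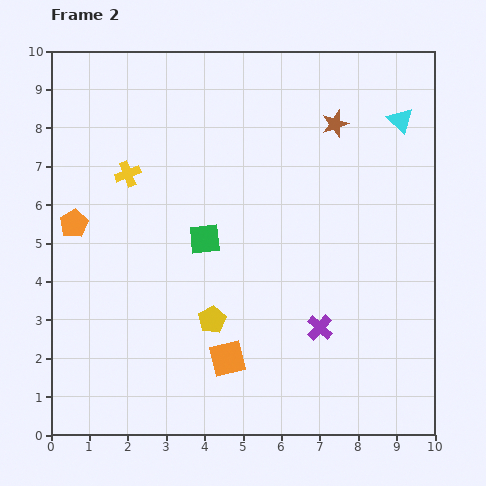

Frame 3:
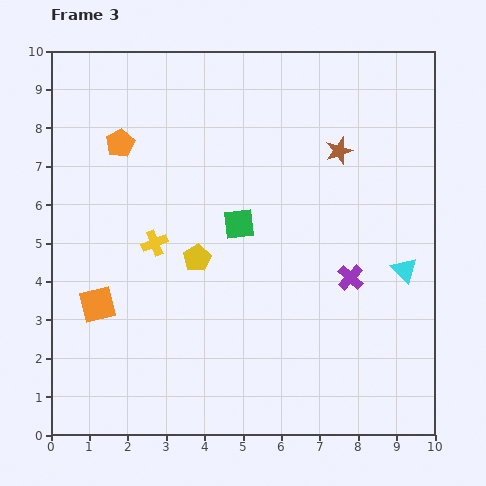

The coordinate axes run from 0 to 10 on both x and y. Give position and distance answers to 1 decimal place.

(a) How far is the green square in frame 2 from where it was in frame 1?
0.9

The green square moved from (3.2, 4.6) to (4.0, 5.1), a distance of √(0.8² + 0.5²) ≈ 0.9.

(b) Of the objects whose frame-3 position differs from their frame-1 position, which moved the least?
the cyan triangle

(moved 0.3)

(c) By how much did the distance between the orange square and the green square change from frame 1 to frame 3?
-1.9

Distance in frame 1: 6.2. Distance in frame 3: 4.3.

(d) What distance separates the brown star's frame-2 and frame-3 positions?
0.7

The brown star moved from (7.4, 8.1) to (7.5, 7.4), a distance of √(0.1² + 0.7²) ≈ 0.7.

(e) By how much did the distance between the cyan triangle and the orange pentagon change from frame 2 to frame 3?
-0.8

Distance in frame 2: 8.9. Distance in frame 3: 8.1.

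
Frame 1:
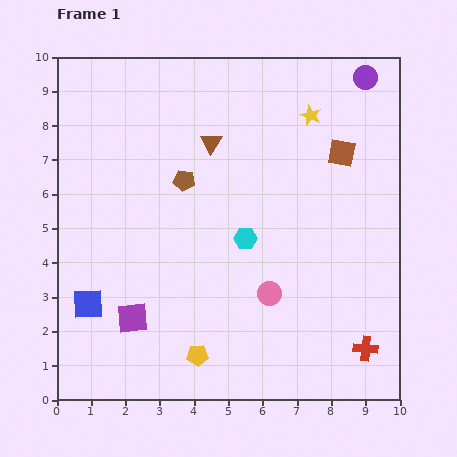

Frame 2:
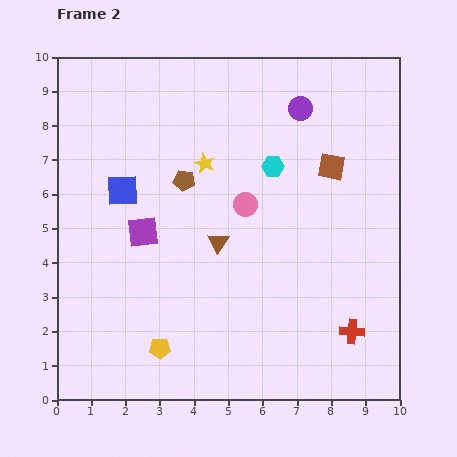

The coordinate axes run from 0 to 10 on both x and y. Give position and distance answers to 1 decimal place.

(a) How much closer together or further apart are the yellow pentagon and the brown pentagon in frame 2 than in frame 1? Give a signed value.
-0.2

Distance in frame 1: 5.1. Distance in frame 2: 4.9.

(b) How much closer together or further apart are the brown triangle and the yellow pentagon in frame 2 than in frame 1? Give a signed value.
-2.7

Distance in frame 1: 6.2. Distance in frame 2: 3.5.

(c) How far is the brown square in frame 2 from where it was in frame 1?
0.5

The brown square moved from (8.3, 7.2) to (8.0, 6.8), a distance of √(0.3² + 0.4²) ≈ 0.5.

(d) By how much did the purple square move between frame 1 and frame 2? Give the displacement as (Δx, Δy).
(0.3, 2.5)

The purple square was at (2.2, 2.4) in frame 1 and (2.5, 4.9) in frame 2.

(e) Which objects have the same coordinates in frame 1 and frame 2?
the brown pentagon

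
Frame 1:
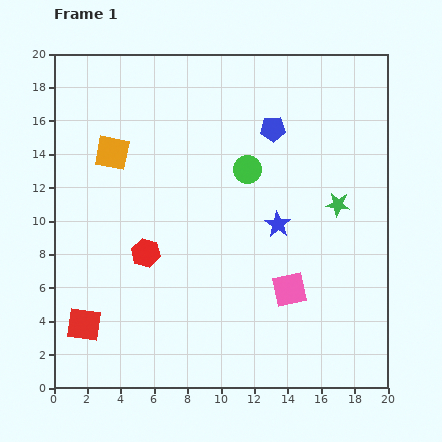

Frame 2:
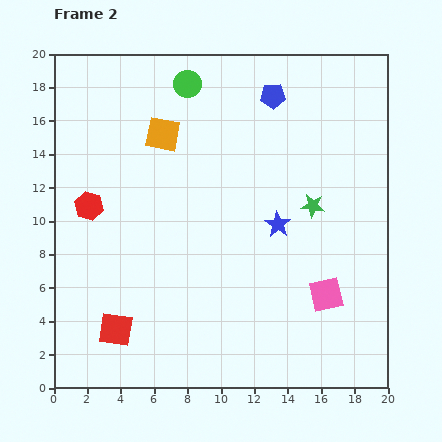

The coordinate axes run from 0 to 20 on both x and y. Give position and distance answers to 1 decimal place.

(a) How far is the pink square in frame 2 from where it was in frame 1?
2.2

The pink square moved from (14.1, 5.9) to (16.3, 5.6), a distance of √(2.2² + 0.3²) ≈ 2.2.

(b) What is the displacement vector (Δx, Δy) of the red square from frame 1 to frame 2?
(1.9, -0.3)

The red square was at (1.8, 3.8) in frame 1 and (3.7, 3.5) in frame 2.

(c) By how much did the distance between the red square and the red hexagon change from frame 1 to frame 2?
+1.9

Distance in frame 1: 5.7. Distance in frame 2: 7.6.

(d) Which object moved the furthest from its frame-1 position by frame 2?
the green circle

(moved 6.2; next 4.4)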